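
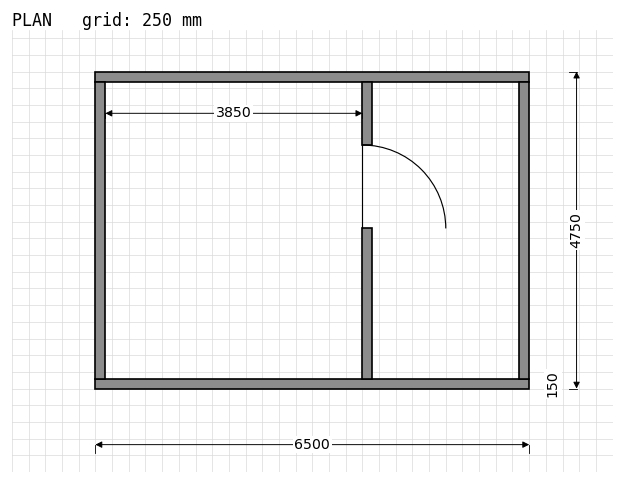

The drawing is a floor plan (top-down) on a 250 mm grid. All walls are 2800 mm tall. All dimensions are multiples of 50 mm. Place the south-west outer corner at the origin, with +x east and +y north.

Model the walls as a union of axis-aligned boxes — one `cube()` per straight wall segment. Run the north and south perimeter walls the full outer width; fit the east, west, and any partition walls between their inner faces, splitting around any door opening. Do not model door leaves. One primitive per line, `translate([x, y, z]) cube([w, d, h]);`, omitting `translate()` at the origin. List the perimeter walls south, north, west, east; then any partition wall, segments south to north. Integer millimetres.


cube([6500, 150, 2800]);
translate([0, 4600, 0]) cube([6500, 150, 2800]);
translate([0, 150, 0]) cube([150, 4450, 2800]);
translate([6350, 150, 0]) cube([150, 4450, 2800]);
translate([4000, 150, 0]) cube([150, 2250, 2800]);
translate([4000, 3650, 0]) cube([150, 950, 2800]);


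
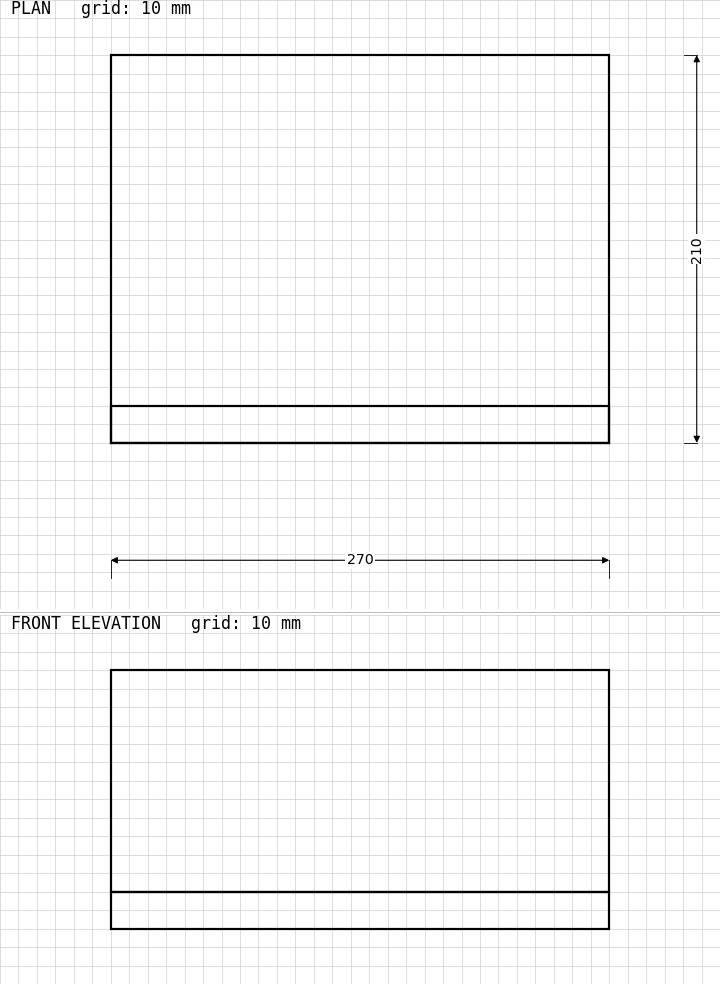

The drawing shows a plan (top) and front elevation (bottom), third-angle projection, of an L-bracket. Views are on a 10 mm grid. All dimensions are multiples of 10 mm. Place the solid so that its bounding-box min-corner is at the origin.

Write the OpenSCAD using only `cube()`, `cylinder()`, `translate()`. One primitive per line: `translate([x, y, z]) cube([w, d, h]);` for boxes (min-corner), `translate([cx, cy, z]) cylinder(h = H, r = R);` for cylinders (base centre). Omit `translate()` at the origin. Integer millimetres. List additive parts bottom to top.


cube([270, 210, 20]);
translate([0, 0, 20]) cube([270, 20, 120]);


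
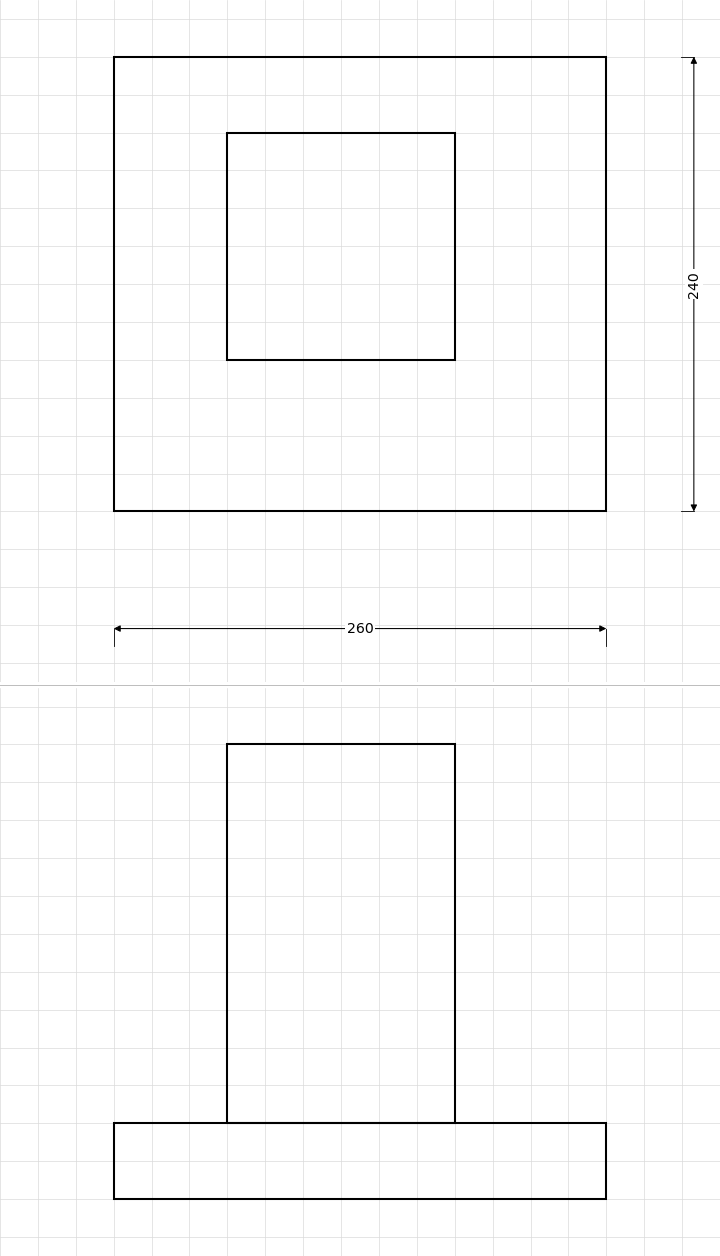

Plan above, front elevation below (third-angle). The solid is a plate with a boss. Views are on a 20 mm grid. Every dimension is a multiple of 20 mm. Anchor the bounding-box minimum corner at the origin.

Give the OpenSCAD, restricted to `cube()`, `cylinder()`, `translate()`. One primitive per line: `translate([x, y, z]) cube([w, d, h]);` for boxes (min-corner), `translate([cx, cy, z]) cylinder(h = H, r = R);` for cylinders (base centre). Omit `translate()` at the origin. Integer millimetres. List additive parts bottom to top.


cube([260, 240, 40]);
translate([60, 80, 40]) cube([120, 120, 200]);


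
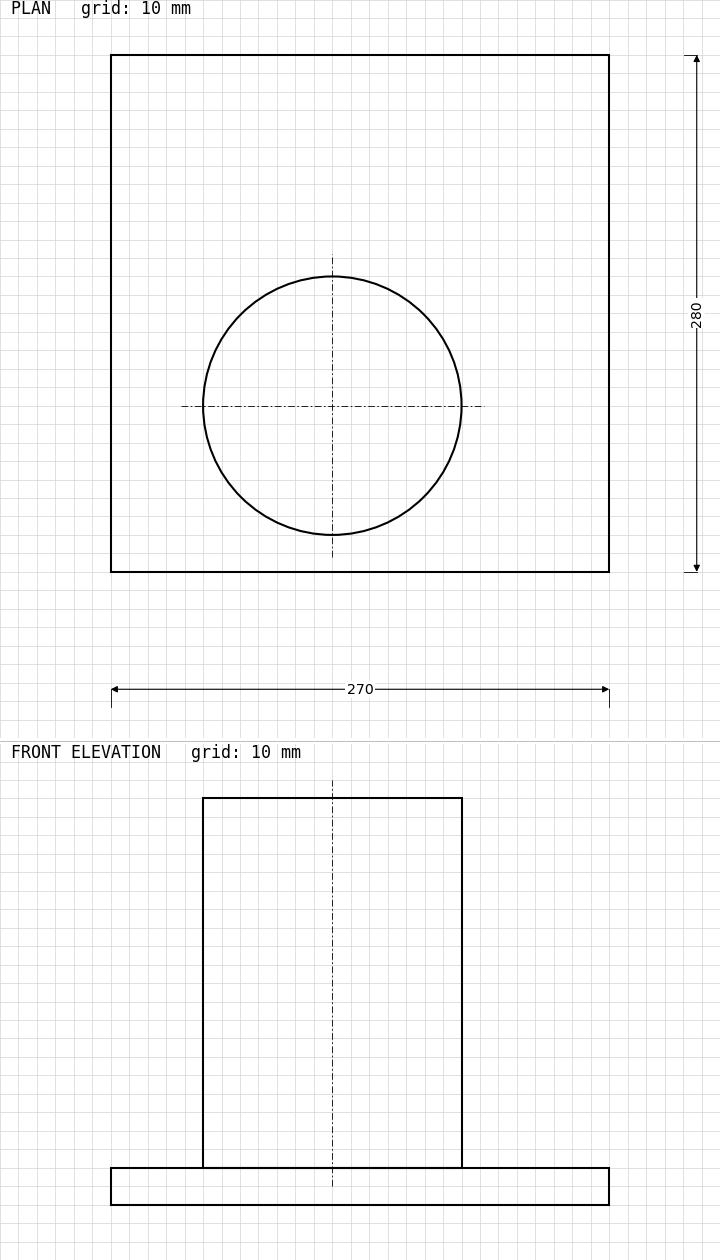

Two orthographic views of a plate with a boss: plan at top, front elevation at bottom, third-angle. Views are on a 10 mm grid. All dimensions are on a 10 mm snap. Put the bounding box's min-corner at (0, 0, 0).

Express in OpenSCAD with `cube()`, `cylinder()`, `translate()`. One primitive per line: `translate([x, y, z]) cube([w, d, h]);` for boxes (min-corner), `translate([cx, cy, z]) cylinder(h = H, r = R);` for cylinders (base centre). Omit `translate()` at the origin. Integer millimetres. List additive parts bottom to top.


cube([270, 280, 20]);
translate([120, 90, 20]) cylinder(h = 200, r = 70);


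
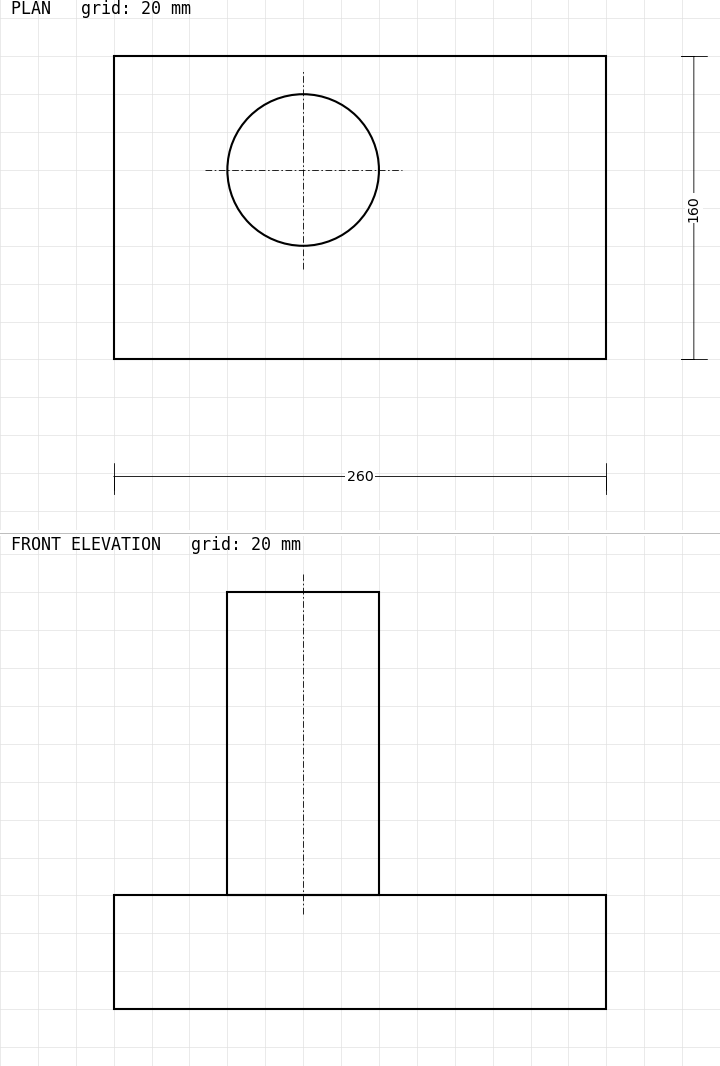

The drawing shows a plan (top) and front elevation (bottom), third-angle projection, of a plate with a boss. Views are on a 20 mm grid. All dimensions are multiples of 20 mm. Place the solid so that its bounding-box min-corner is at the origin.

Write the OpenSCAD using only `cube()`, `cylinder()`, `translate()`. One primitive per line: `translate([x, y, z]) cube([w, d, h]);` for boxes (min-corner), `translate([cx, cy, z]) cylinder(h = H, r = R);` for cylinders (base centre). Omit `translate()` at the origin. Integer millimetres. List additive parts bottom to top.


cube([260, 160, 60]);
translate([100, 100, 60]) cylinder(h = 160, r = 40);


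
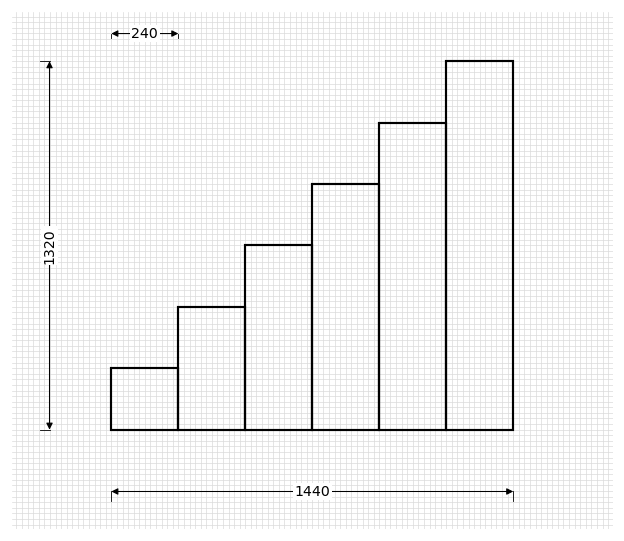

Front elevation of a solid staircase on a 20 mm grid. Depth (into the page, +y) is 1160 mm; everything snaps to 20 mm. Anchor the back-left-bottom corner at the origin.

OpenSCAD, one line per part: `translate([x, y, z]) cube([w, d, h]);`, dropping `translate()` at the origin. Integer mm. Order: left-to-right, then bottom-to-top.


cube([240, 1160, 220]);
translate([240, 0, 0]) cube([240, 1160, 440]);
translate([480, 0, 0]) cube([240, 1160, 660]);
translate([720, 0, 0]) cube([240, 1160, 880]);
translate([960, 0, 0]) cube([240, 1160, 1100]);
translate([1200, 0, 0]) cube([240, 1160, 1320]);


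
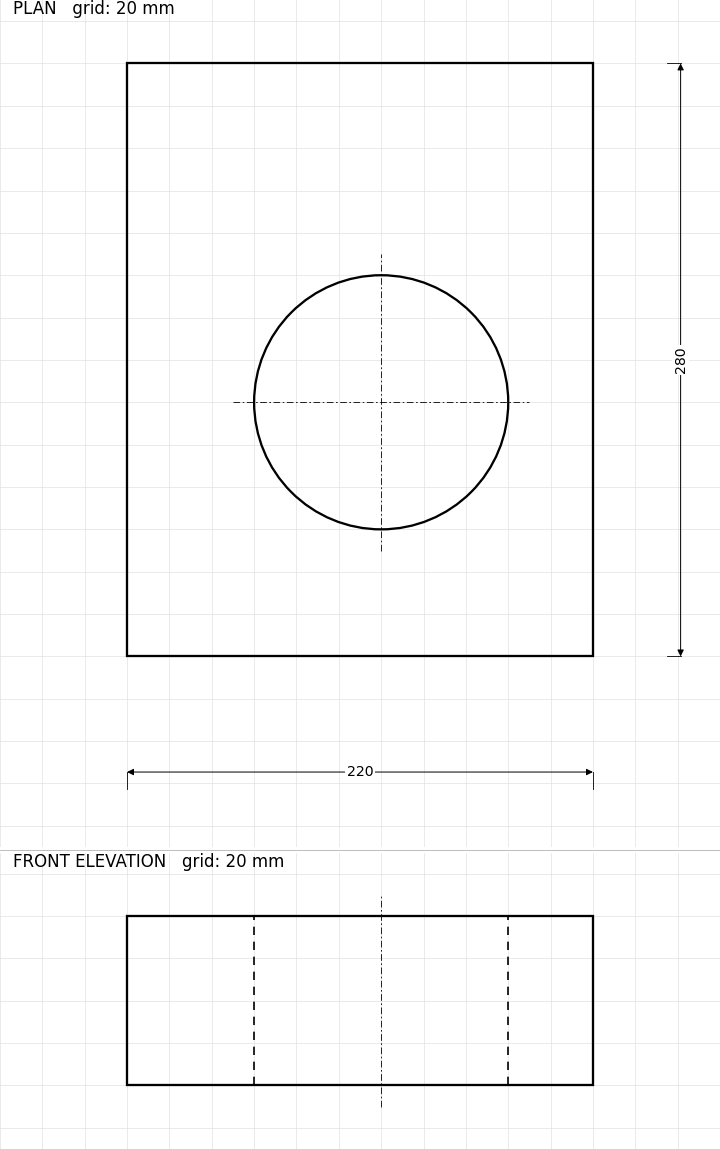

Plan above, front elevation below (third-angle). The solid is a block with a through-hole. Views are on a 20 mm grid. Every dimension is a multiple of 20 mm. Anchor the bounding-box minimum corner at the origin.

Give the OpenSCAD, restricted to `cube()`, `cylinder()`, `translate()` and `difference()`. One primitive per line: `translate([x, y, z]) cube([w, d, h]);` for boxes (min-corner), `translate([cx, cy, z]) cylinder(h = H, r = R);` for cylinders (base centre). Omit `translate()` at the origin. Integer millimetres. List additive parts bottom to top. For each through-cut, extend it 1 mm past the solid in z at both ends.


difference() {
  cube([220, 280, 80]);
  translate([120, 120, -1]) cylinder(h = 82, r = 60);
}


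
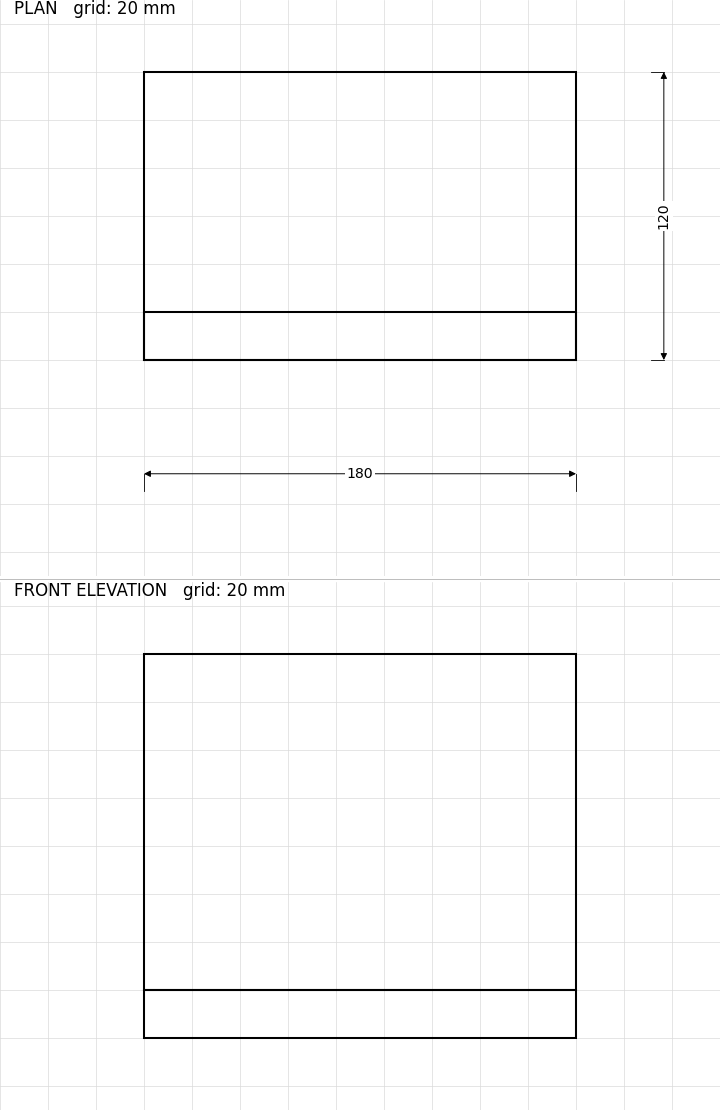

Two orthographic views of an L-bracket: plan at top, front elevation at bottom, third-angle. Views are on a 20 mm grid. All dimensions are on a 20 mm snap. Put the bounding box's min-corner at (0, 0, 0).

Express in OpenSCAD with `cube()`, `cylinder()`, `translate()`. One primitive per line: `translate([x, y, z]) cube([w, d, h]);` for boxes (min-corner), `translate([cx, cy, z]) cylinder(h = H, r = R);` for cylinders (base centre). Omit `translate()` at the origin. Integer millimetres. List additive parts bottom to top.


cube([180, 120, 20]);
translate([0, 0, 20]) cube([180, 20, 140]);


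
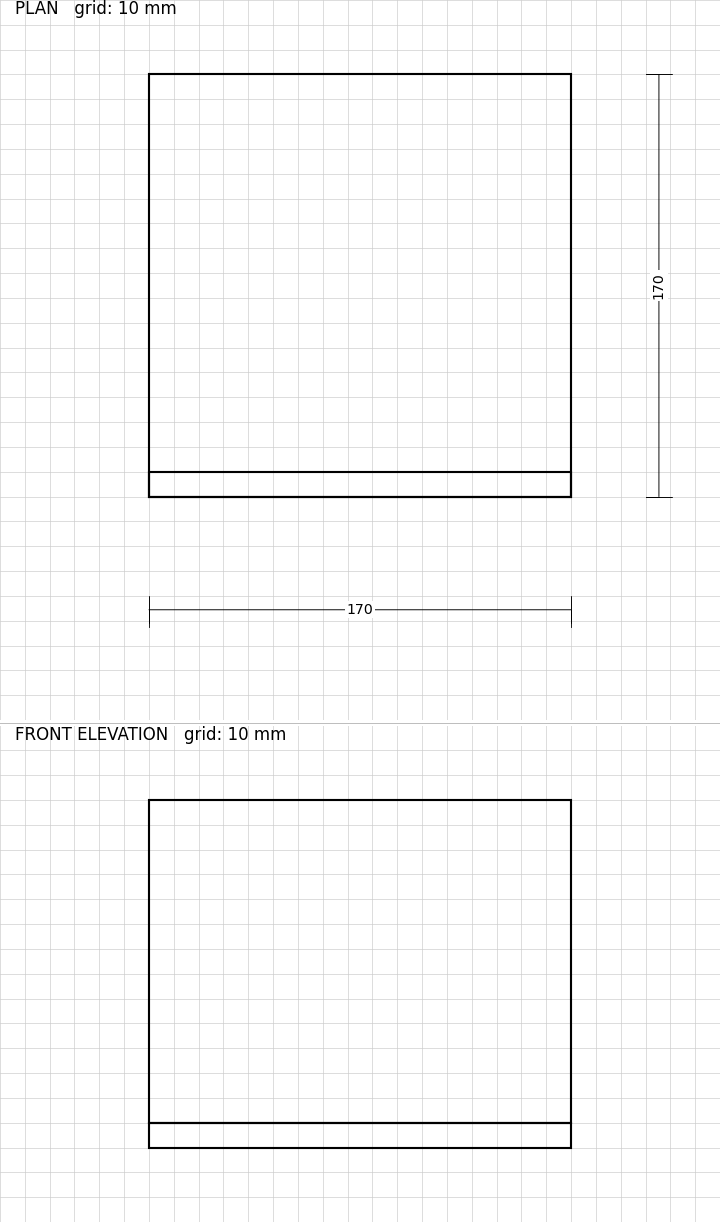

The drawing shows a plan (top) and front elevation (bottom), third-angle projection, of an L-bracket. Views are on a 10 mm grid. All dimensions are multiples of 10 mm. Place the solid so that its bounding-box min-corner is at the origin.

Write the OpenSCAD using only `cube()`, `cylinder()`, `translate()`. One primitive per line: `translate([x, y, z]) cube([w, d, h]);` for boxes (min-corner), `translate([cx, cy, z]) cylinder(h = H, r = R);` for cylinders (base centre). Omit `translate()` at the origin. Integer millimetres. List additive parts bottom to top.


cube([170, 170, 10]);
translate([0, 0, 10]) cube([170, 10, 130]);


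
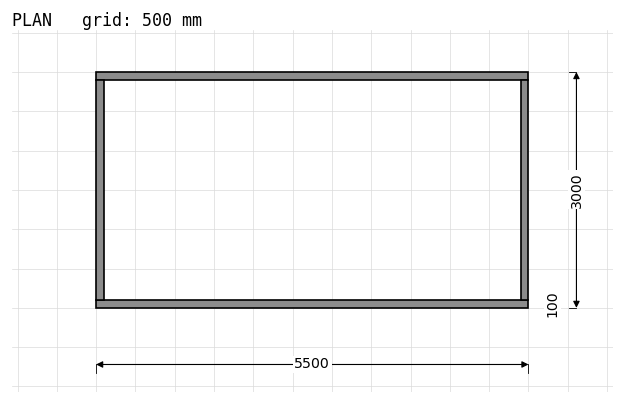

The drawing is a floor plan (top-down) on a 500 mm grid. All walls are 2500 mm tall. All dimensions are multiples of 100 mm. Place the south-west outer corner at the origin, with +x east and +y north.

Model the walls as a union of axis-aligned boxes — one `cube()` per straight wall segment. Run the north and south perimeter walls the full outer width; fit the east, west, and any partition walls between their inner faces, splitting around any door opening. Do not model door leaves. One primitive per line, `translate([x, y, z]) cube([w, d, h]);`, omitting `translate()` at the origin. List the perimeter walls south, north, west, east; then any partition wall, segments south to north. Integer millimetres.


cube([5500, 100, 2500]);
translate([0, 2900, 0]) cube([5500, 100, 2500]);
translate([0, 100, 0]) cube([100, 2800, 2500]);
translate([5400, 100, 0]) cube([100, 2800, 2500]);


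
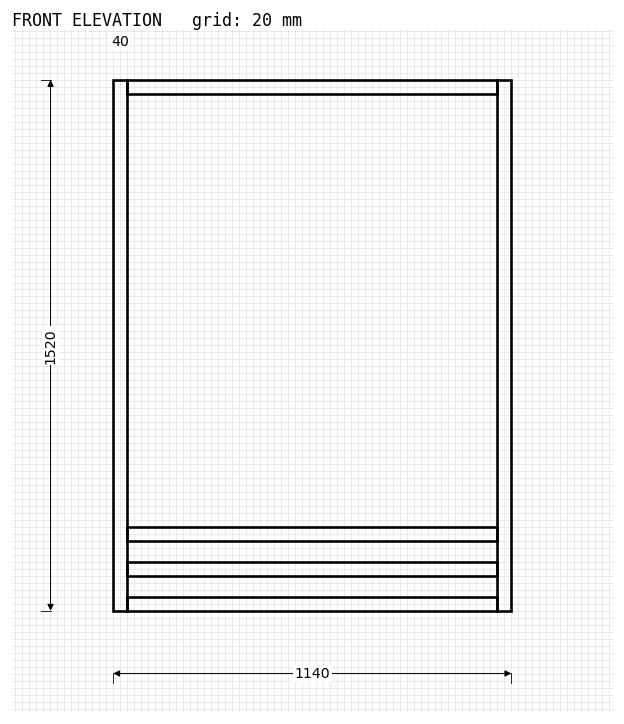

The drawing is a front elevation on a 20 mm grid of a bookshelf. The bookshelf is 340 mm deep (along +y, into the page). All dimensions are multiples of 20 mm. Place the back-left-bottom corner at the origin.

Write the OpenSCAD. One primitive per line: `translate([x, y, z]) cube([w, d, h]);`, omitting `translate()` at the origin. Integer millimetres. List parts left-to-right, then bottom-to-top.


cube([40, 340, 1520]);
translate([40, 0, 0]) cube([1060, 340, 40]);
translate([40, 0, 100]) cube([1060, 340, 40]);
translate([40, 0, 200]) cube([1060, 340, 40]);
translate([40, 0, 1480]) cube([1060, 340, 40]);
translate([1100, 0, 0]) cube([40, 340, 1520]);


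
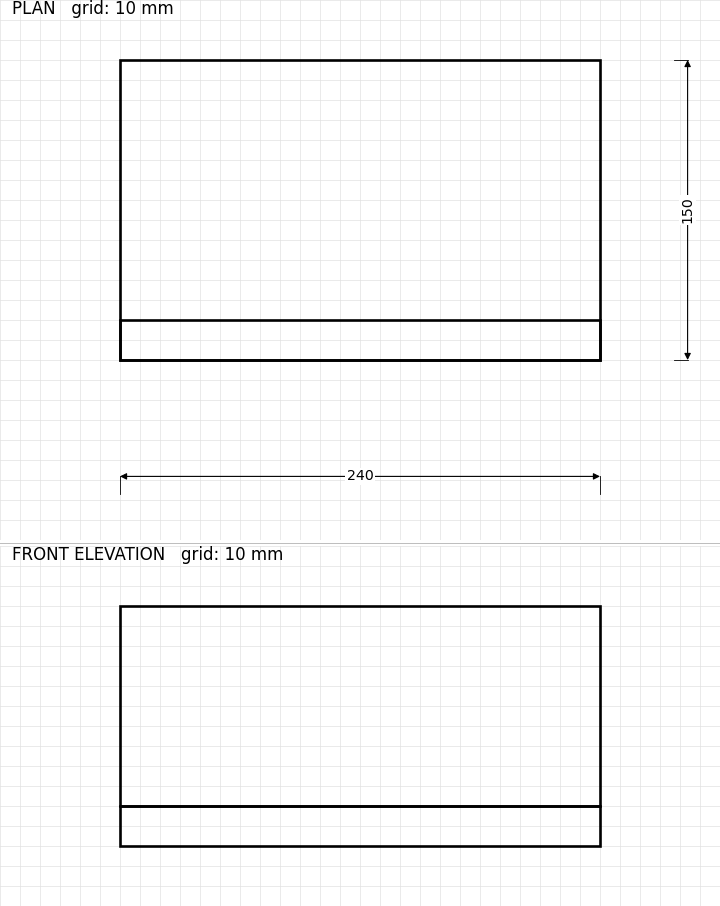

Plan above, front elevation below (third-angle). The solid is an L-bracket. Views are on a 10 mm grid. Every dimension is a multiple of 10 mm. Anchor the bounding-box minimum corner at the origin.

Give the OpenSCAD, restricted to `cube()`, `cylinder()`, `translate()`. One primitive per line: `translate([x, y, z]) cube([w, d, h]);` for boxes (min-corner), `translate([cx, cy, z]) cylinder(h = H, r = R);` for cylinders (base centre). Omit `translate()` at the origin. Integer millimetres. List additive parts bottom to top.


cube([240, 150, 20]);
translate([0, 0, 20]) cube([240, 20, 100]);


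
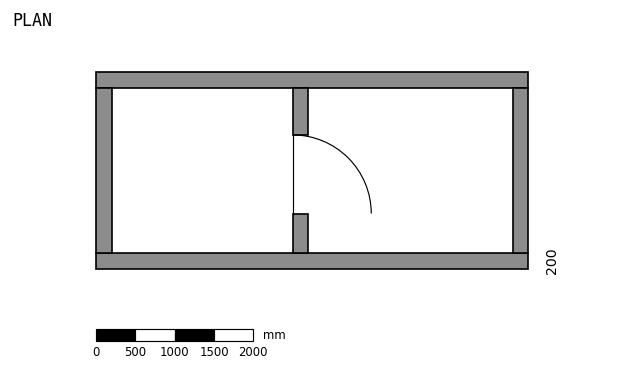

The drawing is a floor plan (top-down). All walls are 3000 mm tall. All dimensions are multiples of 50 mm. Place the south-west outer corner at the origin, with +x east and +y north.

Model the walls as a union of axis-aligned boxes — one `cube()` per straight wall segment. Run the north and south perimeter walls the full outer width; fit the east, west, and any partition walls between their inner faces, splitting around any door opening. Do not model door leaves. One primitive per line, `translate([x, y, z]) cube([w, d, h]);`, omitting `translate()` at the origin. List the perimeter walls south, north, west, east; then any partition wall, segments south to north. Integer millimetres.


cube([5500, 200, 3000]);
translate([0, 2300, 0]) cube([5500, 200, 3000]);
translate([0, 200, 0]) cube([200, 2100, 3000]);
translate([5300, 200, 0]) cube([200, 2100, 3000]);
translate([2500, 200, 0]) cube([200, 500, 3000]);
translate([2500, 1700, 0]) cube([200, 600, 3000]);


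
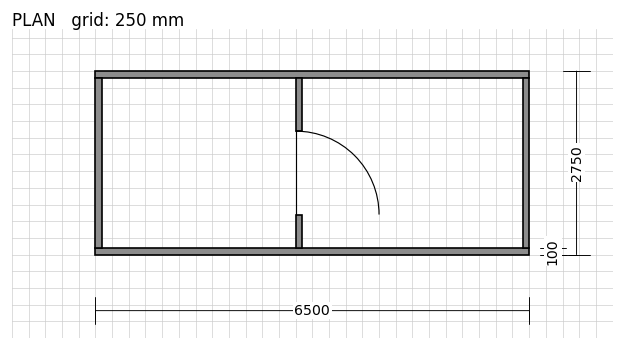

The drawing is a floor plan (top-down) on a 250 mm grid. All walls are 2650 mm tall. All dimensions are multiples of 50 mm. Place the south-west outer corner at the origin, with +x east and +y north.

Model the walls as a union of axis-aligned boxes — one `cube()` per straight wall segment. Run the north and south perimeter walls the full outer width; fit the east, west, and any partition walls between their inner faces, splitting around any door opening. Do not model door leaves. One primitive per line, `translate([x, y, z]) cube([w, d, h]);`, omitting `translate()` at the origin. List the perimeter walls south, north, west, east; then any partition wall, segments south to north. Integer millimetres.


cube([6500, 100, 2650]);
translate([0, 2650, 0]) cube([6500, 100, 2650]);
translate([0, 100, 0]) cube([100, 2550, 2650]);
translate([6400, 100, 0]) cube([100, 2550, 2650]);
translate([3000, 100, 0]) cube([100, 500, 2650]);
translate([3000, 1850, 0]) cube([100, 800, 2650]);


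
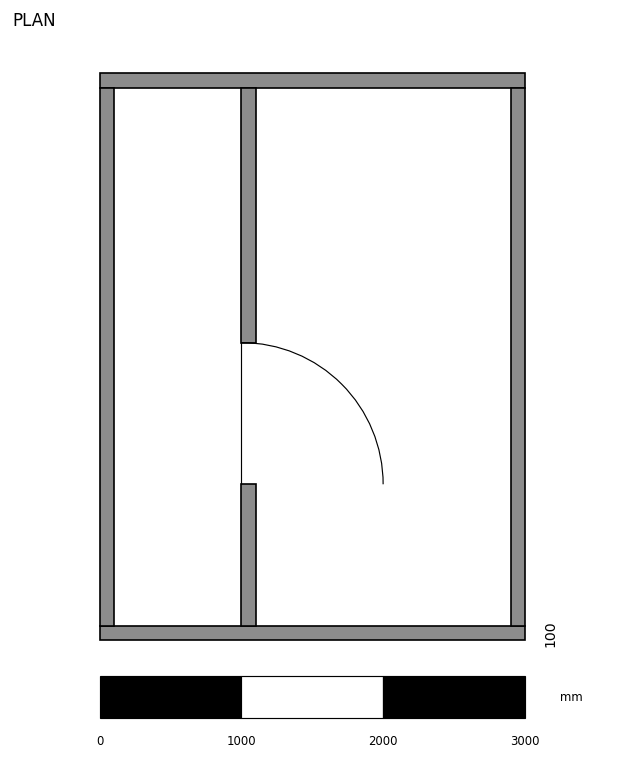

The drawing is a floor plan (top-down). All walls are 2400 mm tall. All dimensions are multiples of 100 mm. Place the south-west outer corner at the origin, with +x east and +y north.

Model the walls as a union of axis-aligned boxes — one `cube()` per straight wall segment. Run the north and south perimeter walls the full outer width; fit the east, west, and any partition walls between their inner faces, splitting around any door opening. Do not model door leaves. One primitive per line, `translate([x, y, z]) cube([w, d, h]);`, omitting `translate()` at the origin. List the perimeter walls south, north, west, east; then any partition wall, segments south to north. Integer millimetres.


cube([3000, 100, 2400]);
translate([0, 3900, 0]) cube([3000, 100, 2400]);
translate([0, 100, 0]) cube([100, 3800, 2400]);
translate([2900, 100, 0]) cube([100, 3800, 2400]);
translate([1000, 100, 0]) cube([100, 1000, 2400]);
translate([1000, 2100, 0]) cube([100, 1800, 2400]);


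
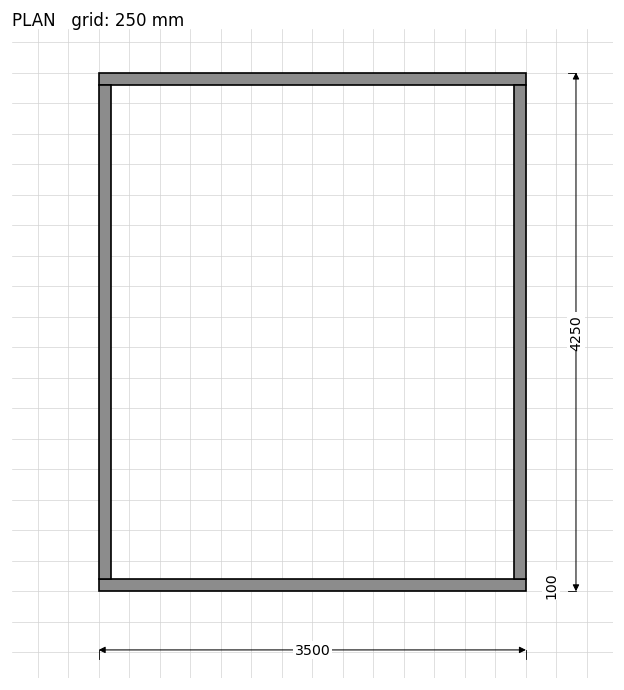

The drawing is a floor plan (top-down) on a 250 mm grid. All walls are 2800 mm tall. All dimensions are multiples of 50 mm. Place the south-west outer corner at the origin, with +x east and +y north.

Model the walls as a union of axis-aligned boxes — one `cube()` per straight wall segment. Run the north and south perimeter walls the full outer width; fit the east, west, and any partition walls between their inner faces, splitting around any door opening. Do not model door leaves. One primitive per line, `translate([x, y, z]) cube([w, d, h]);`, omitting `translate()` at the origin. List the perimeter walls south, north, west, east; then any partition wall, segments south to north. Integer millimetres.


cube([3500, 100, 2800]);
translate([0, 4150, 0]) cube([3500, 100, 2800]);
translate([0, 100, 0]) cube([100, 4050, 2800]);
translate([3400, 100, 0]) cube([100, 4050, 2800]);


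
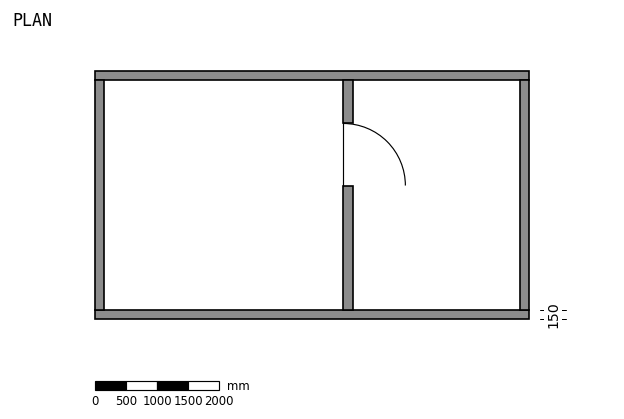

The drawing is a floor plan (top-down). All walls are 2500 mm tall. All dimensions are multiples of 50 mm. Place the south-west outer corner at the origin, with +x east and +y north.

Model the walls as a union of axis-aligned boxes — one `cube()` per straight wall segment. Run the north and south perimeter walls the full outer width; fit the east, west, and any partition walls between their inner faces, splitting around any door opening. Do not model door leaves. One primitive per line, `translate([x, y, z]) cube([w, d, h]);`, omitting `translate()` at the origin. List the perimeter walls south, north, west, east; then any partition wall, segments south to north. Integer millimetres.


cube([7000, 150, 2500]);
translate([0, 3850, 0]) cube([7000, 150, 2500]);
translate([0, 150, 0]) cube([150, 3700, 2500]);
translate([6850, 150, 0]) cube([150, 3700, 2500]);
translate([4000, 150, 0]) cube([150, 2000, 2500]);
translate([4000, 3150, 0]) cube([150, 700, 2500]);


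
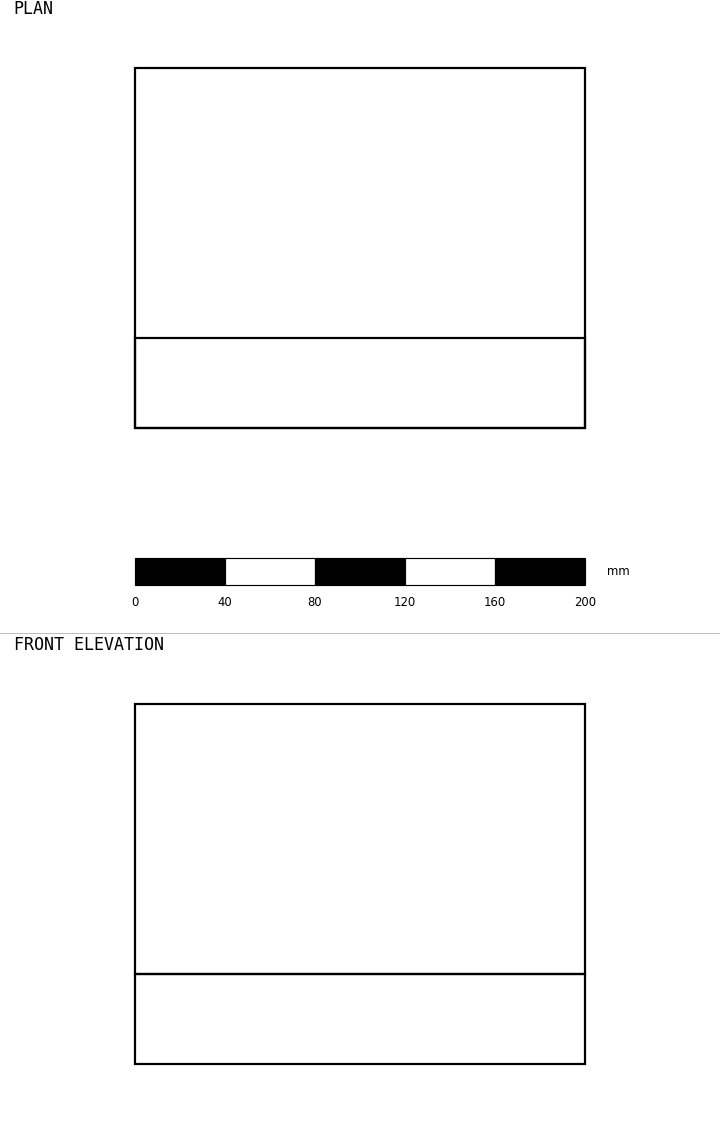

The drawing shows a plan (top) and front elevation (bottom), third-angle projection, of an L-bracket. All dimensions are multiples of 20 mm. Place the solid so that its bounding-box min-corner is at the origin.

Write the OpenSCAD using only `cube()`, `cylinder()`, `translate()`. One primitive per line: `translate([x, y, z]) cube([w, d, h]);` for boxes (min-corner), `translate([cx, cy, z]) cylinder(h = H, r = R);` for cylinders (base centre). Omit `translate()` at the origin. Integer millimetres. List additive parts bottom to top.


cube([200, 160, 40]);
translate([0, 0, 40]) cube([200, 40, 120]);


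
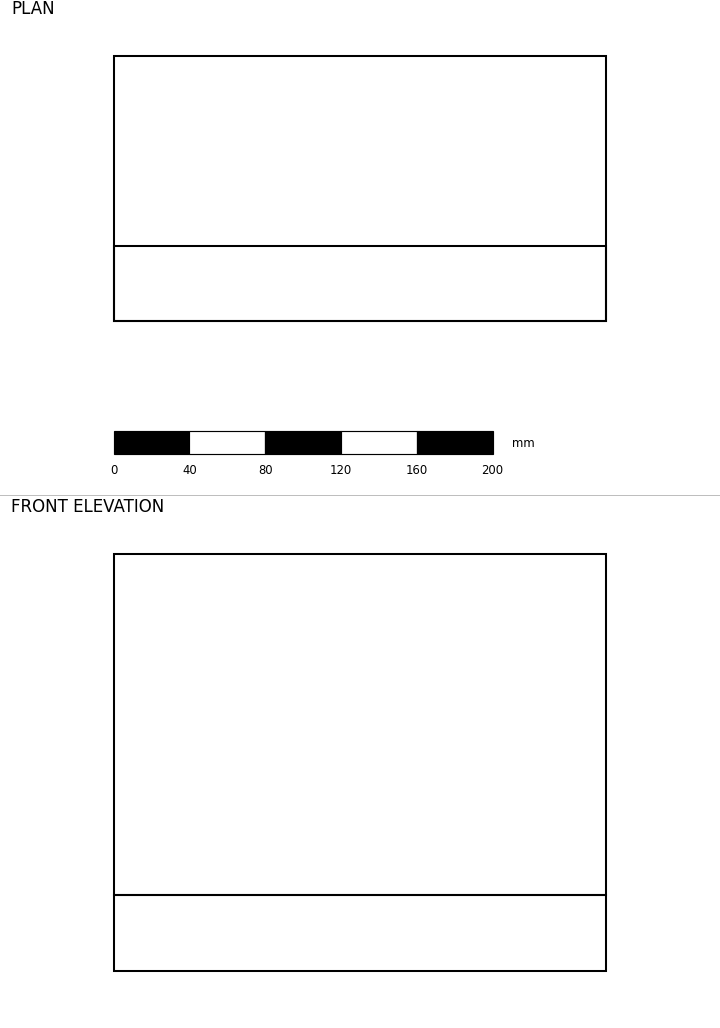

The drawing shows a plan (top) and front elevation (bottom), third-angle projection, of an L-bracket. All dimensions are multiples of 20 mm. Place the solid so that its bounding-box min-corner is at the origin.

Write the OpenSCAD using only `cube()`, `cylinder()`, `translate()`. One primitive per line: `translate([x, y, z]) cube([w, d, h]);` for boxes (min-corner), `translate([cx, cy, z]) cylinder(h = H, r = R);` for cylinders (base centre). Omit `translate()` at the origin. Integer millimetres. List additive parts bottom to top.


cube([260, 140, 40]);
translate([0, 0, 40]) cube([260, 40, 180]);


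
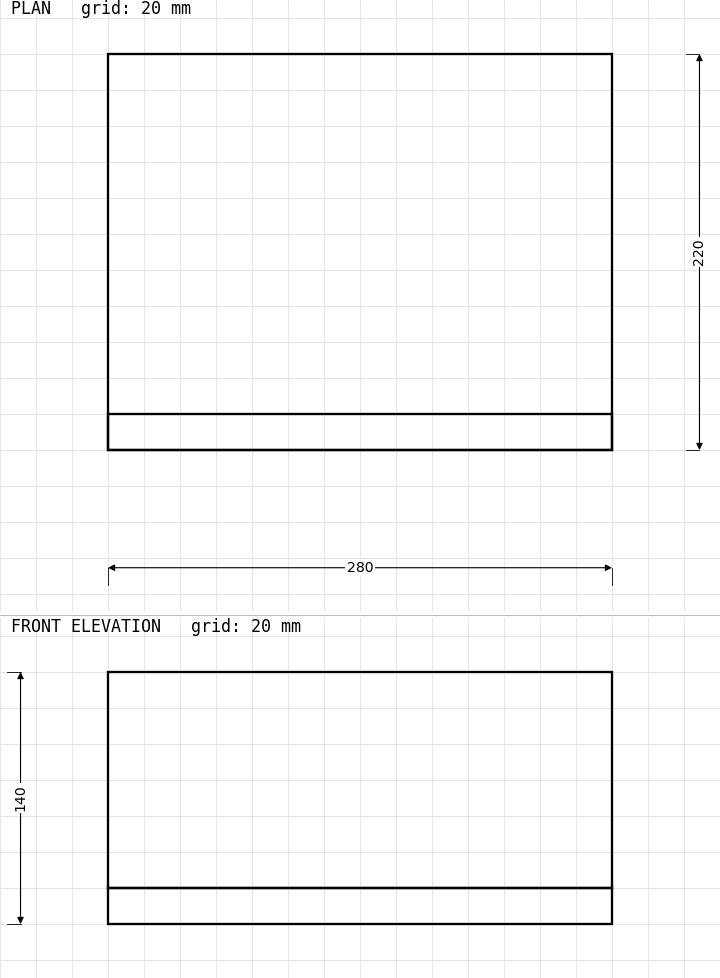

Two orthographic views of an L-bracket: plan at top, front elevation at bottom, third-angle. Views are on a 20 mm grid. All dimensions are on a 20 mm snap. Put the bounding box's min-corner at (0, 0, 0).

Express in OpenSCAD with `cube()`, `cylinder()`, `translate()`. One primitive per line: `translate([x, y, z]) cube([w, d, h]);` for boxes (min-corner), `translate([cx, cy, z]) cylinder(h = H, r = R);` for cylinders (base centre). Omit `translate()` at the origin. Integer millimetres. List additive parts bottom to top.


cube([280, 220, 20]);
translate([0, 0, 20]) cube([280, 20, 120]);


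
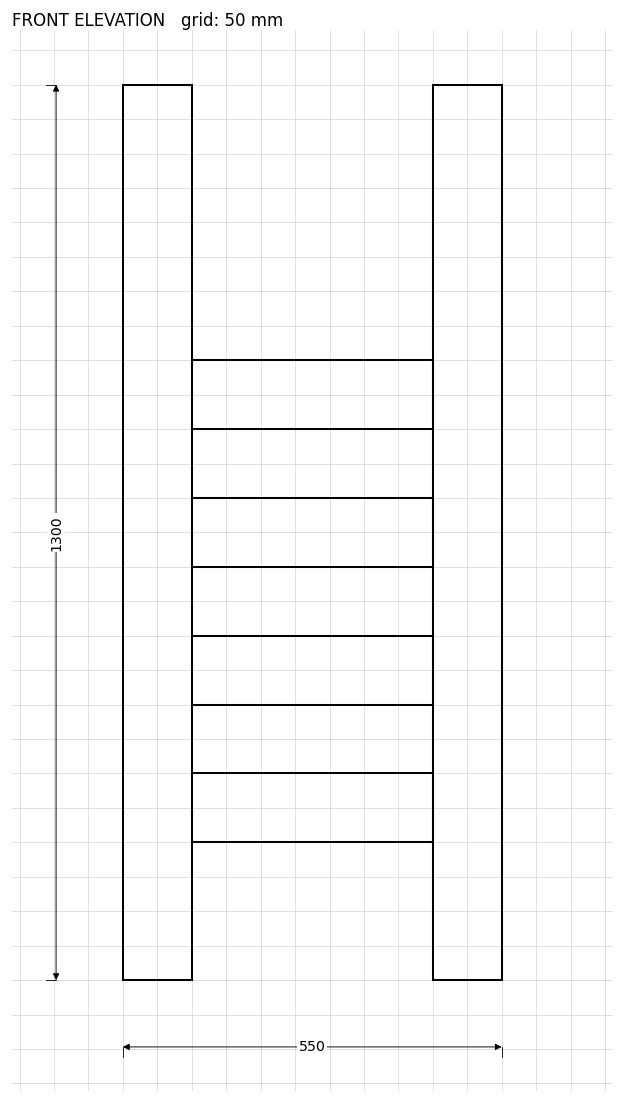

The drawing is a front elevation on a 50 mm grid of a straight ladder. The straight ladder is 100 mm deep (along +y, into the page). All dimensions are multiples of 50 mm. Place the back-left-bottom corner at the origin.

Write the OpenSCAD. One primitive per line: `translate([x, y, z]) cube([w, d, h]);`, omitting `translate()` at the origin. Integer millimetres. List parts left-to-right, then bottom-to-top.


cube([100, 100, 1300]);
translate([100, 0, 200]) cube([350, 100, 100]);
translate([100, 0, 400]) cube([350, 100, 100]);
translate([100, 0, 600]) cube([350, 100, 100]);
translate([100, 0, 800]) cube([350, 100, 100]);
translate([450, 0, 0]) cube([100, 100, 1300]);


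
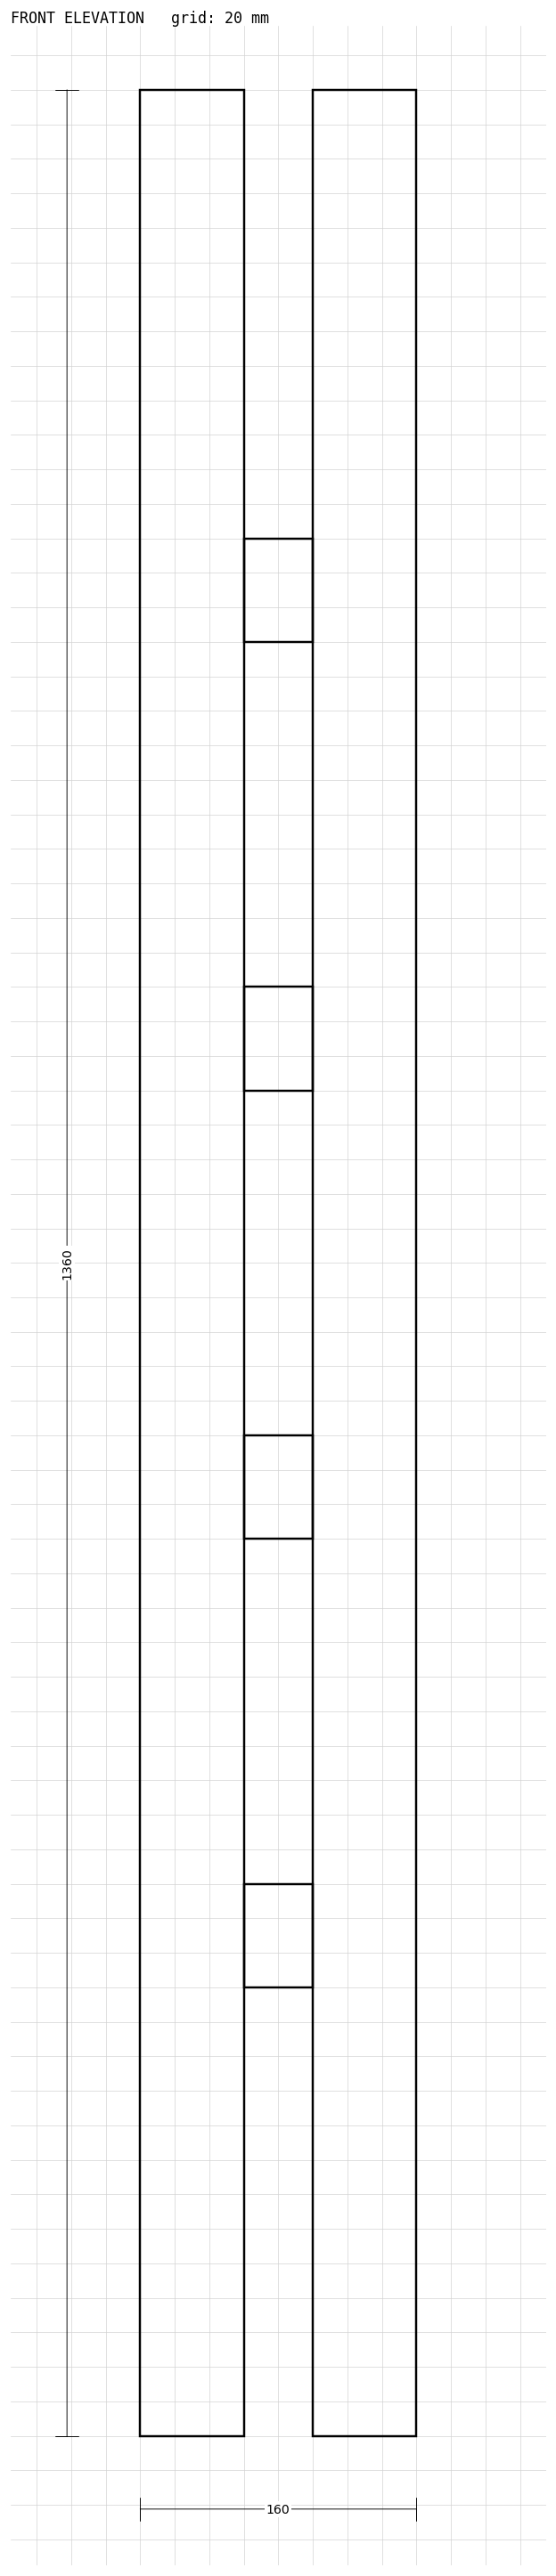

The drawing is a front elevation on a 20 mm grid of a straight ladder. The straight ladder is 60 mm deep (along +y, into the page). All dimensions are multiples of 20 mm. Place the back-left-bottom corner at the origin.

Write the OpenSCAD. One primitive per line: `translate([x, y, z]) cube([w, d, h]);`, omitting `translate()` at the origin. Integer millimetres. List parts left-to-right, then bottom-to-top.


cube([60, 60, 1360]);
translate([60, 0, 260]) cube([40, 60, 60]);
translate([60, 0, 520]) cube([40, 60, 60]);
translate([60, 0, 780]) cube([40, 60, 60]);
translate([60, 0, 1040]) cube([40, 60, 60]);
translate([100, 0, 0]) cube([60, 60, 1360]);


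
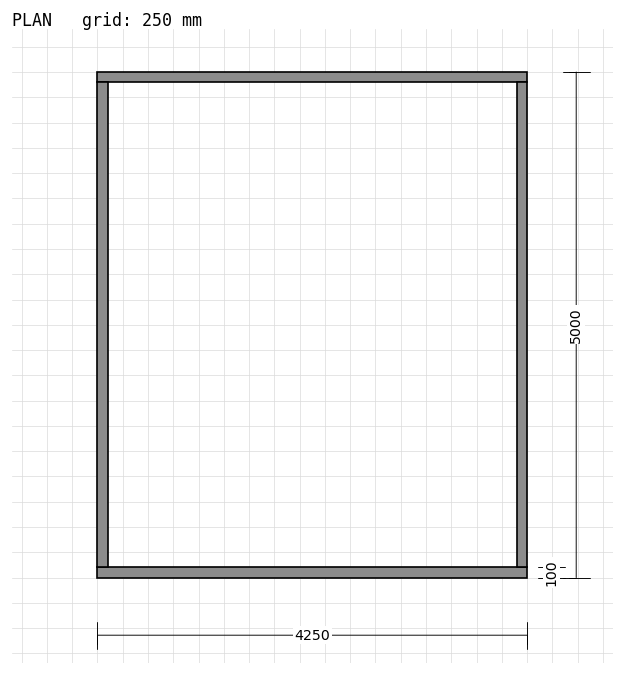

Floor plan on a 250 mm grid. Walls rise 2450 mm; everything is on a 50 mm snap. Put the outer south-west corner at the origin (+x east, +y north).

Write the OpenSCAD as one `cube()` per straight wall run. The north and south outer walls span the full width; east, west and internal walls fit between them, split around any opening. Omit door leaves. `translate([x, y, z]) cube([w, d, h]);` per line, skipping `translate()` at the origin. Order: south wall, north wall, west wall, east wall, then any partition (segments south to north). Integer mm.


cube([4250, 100, 2450]);
translate([0, 4900, 0]) cube([4250, 100, 2450]);
translate([0, 100, 0]) cube([100, 4800, 2450]);
translate([4150, 100, 0]) cube([100, 4800, 2450]);


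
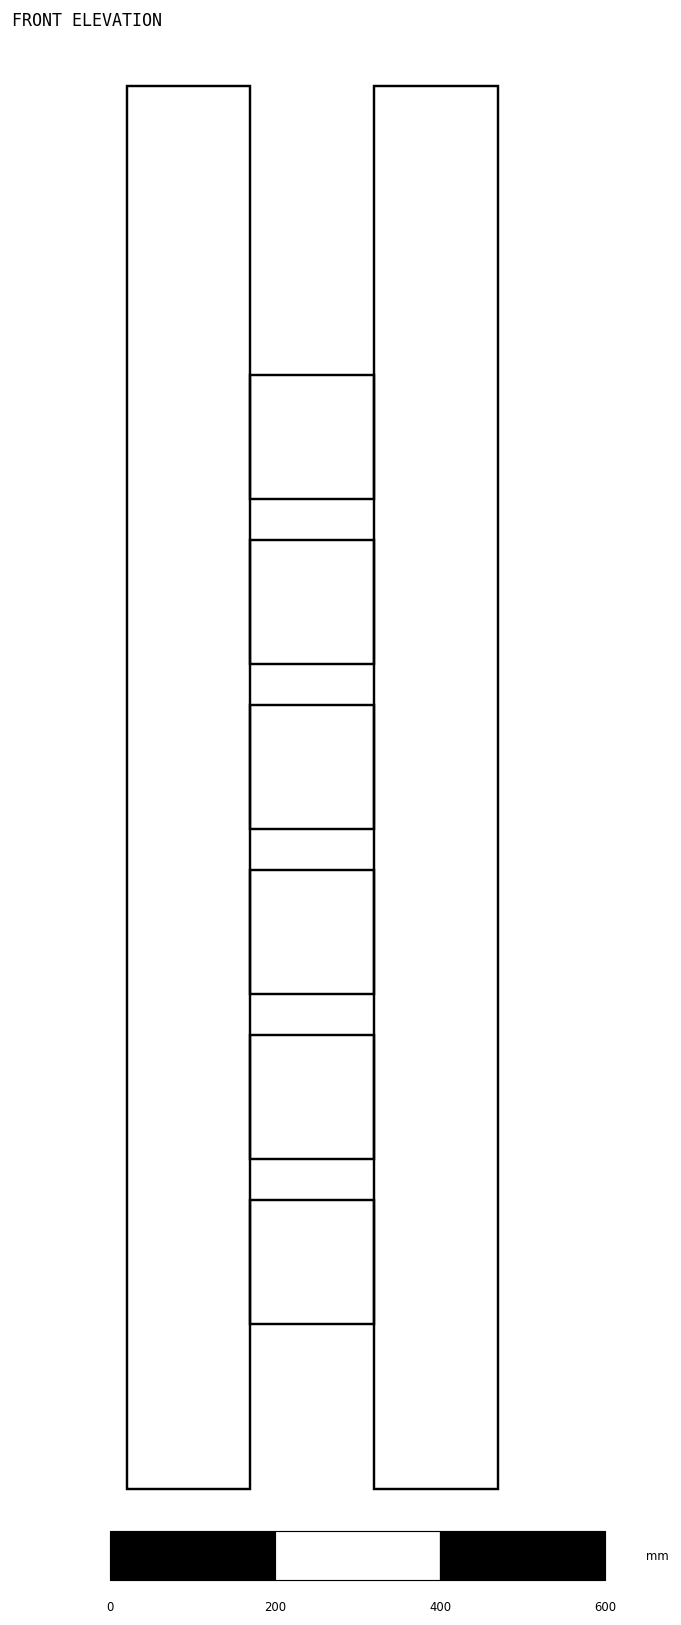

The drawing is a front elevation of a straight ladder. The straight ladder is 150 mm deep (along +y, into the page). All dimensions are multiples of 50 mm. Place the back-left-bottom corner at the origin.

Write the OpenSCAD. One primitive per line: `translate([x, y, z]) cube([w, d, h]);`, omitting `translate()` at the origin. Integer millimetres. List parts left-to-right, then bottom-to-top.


cube([150, 150, 1700]);
translate([150, 0, 200]) cube([150, 150, 150]);
translate([150, 0, 400]) cube([150, 150, 150]);
translate([150, 0, 600]) cube([150, 150, 150]);
translate([150, 0, 800]) cube([150, 150, 150]);
translate([150, 0, 1000]) cube([150, 150, 150]);
translate([150, 0, 1200]) cube([150, 150, 150]);
translate([300, 0, 0]) cube([150, 150, 1700]);


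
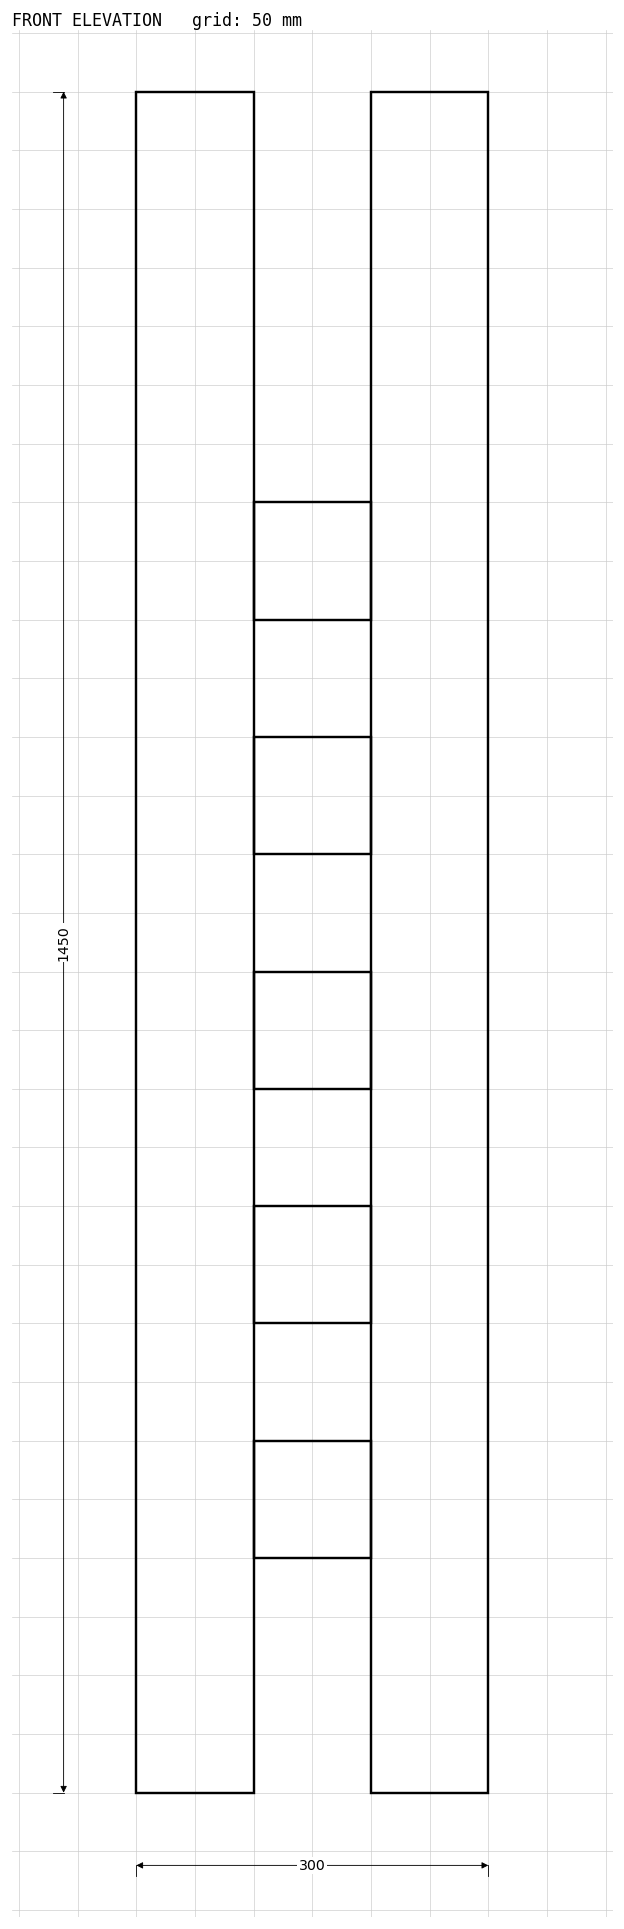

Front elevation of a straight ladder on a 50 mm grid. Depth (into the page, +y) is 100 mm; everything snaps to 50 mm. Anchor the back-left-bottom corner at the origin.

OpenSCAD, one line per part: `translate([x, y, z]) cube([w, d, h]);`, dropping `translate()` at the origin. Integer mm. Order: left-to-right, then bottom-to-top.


cube([100, 100, 1450]);
translate([100, 0, 200]) cube([100, 100, 100]);
translate([100, 0, 400]) cube([100, 100, 100]);
translate([100, 0, 600]) cube([100, 100, 100]);
translate([100, 0, 800]) cube([100, 100, 100]);
translate([100, 0, 1000]) cube([100, 100, 100]);
translate([200, 0, 0]) cube([100, 100, 1450]);


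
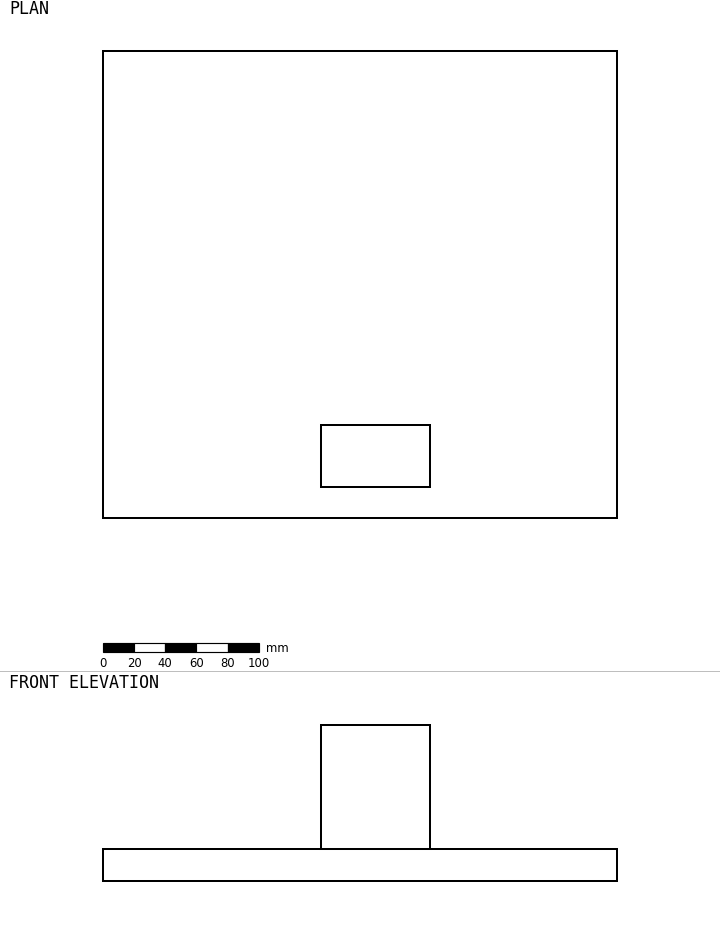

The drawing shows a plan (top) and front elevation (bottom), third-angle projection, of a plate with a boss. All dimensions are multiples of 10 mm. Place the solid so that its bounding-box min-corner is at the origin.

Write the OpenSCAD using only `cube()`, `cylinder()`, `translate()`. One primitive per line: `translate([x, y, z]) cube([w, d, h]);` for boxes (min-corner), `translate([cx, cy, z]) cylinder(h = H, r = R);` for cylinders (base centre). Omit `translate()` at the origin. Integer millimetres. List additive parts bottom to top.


cube([330, 300, 20]);
translate([140, 20, 20]) cube([70, 40, 80]);


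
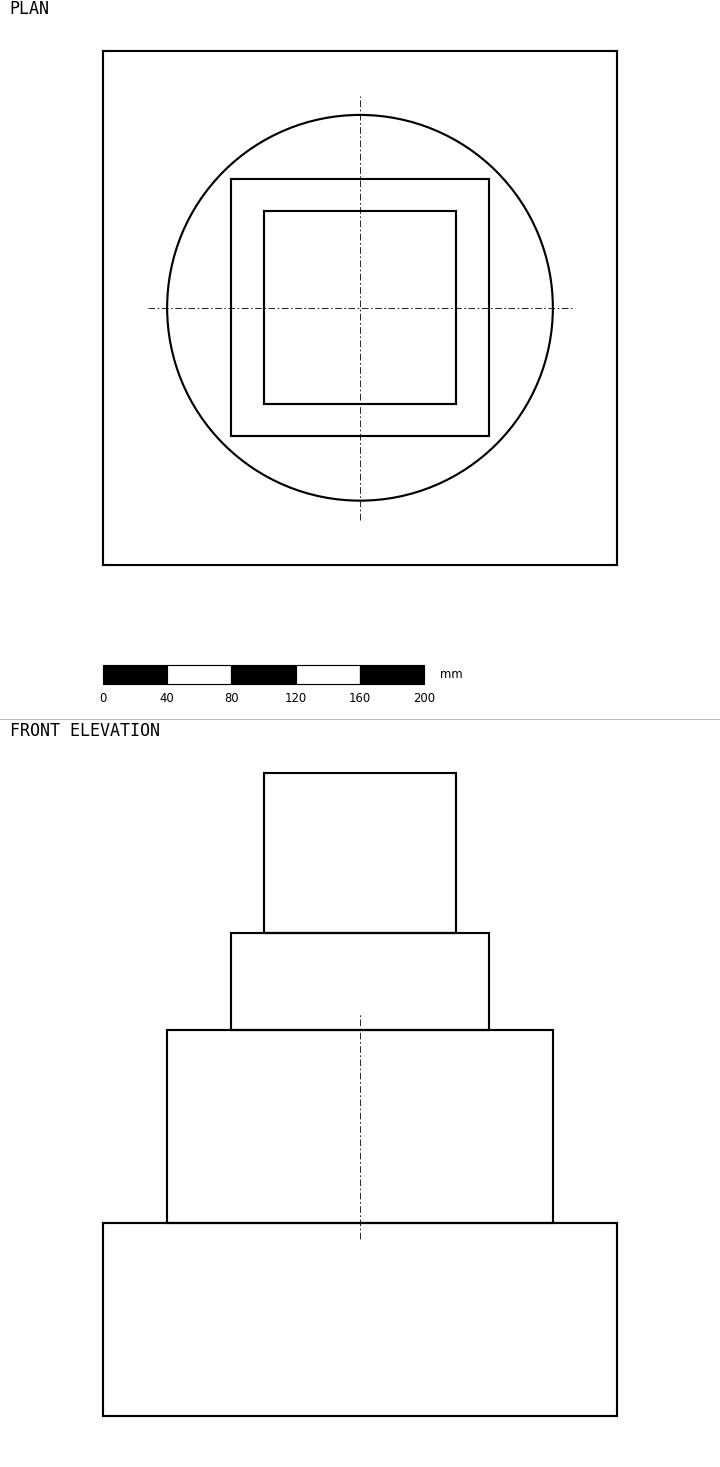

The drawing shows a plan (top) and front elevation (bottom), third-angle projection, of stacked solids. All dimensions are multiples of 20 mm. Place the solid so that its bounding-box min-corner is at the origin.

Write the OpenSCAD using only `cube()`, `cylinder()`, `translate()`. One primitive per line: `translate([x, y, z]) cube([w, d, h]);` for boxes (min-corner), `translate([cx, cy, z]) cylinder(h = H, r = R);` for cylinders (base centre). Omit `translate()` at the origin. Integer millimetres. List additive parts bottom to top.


cube([320, 320, 120]);
translate([160, 160, 120]) cylinder(h = 120, r = 120);
translate([80, 80, 240]) cube([160, 160, 60]);
translate([100, 100, 300]) cube([120, 120, 100]);


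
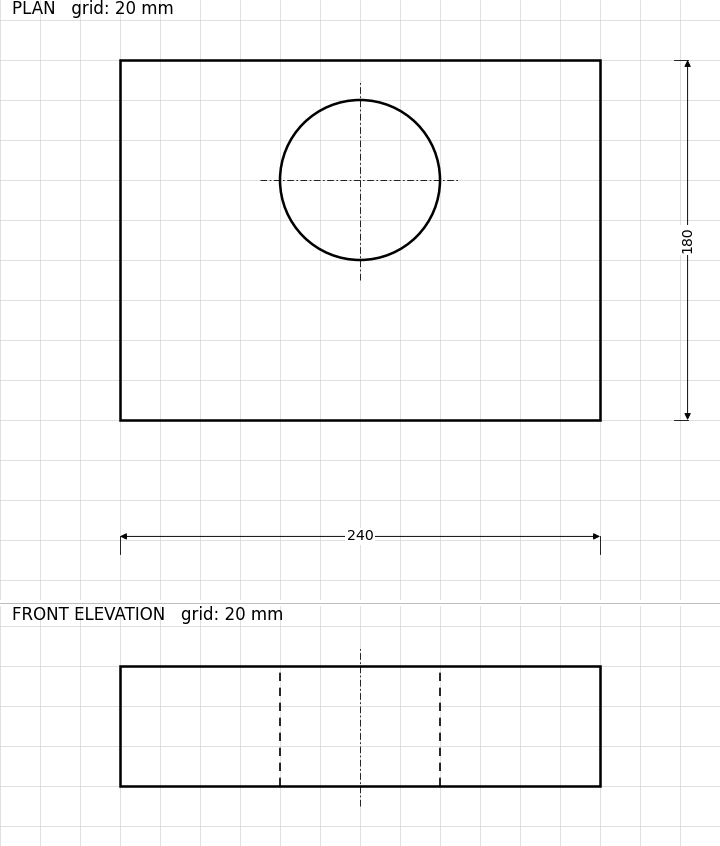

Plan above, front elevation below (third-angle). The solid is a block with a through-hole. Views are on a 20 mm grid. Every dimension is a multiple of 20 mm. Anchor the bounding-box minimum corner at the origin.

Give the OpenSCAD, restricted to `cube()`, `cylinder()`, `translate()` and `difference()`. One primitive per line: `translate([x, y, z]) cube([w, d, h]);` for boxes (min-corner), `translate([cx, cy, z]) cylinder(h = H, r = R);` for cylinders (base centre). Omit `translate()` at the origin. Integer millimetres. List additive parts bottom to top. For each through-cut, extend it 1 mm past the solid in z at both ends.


difference() {
  cube([240, 180, 60]);
  translate([120, 120, -1]) cylinder(h = 62, r = 40);
}


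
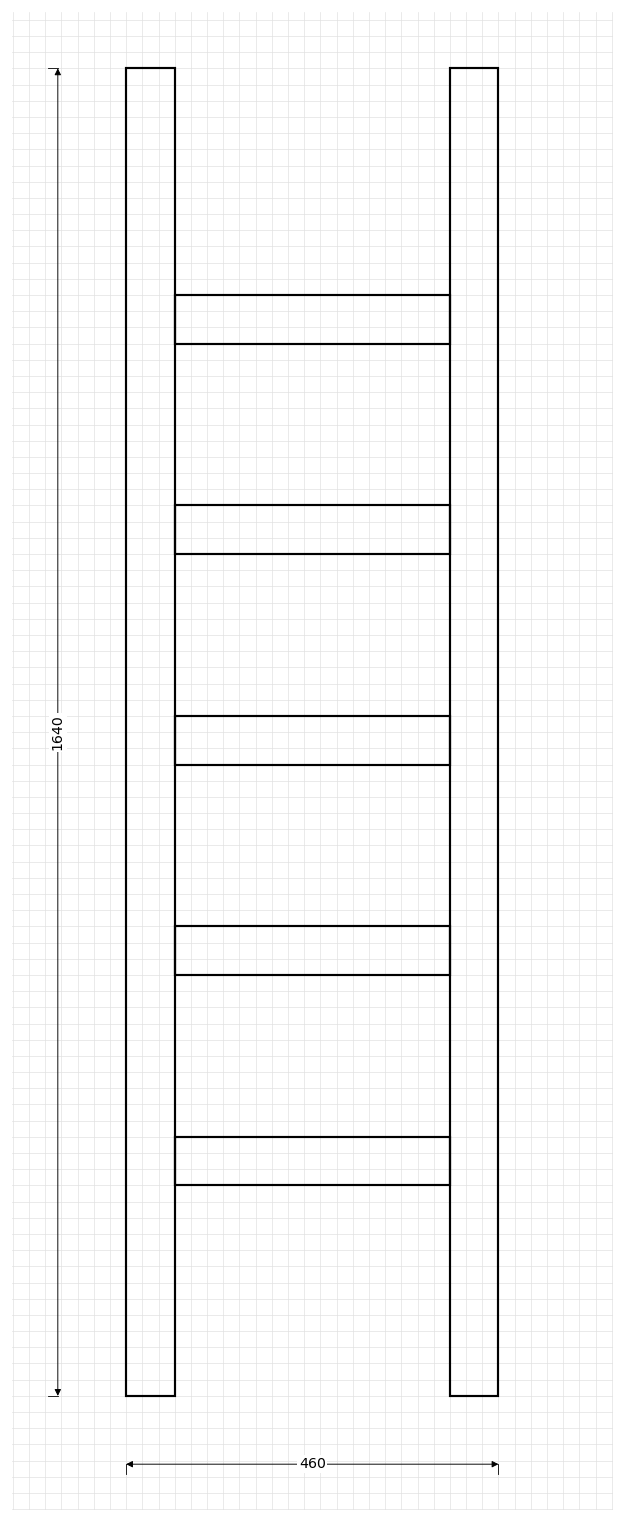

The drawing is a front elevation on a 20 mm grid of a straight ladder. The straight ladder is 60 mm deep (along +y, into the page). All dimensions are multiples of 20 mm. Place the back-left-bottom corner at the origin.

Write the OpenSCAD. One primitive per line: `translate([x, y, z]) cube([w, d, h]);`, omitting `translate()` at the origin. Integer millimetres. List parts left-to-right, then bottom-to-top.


cube([60, 60, 1640]);
translate([60, 0, 260]) cube([340, 60, 60]);
translate([60, 0, 520]) cube([340, 60, 60]);
translate([60, 0, 780]) cube([340, 60, 60]);
translate([60, 0, 1040]) cube([340, 60, 60]);
translate([60, 0, 1300]) cube([340, 60, 60]);
translate([400, 0, 0]) cube([60, 60, 1640]);


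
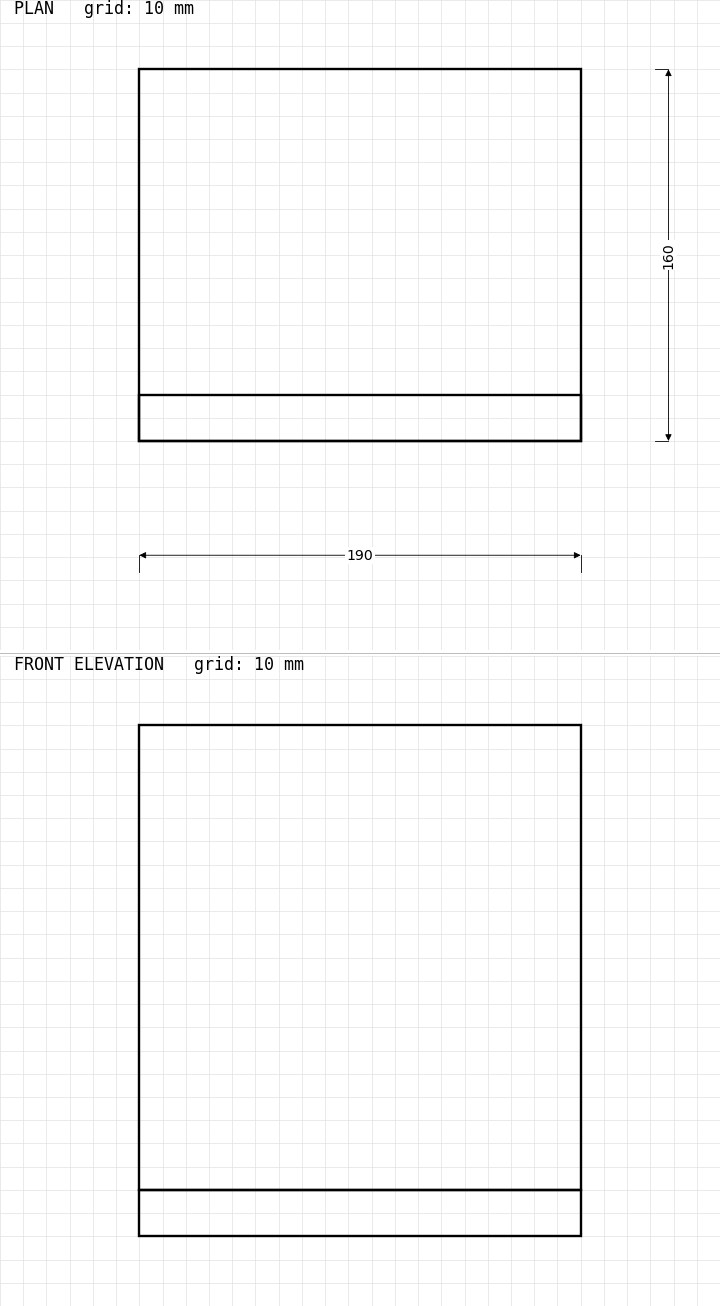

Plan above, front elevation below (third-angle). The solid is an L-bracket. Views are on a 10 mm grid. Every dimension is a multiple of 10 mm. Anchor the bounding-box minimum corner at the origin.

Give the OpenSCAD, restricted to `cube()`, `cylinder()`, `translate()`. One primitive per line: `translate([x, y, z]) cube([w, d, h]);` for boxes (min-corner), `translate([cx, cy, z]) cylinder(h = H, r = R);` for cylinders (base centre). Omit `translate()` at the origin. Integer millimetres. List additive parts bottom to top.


cube([190, 160, 20]);
translate([0, 0, 20]) cube([190, 20, 200]);


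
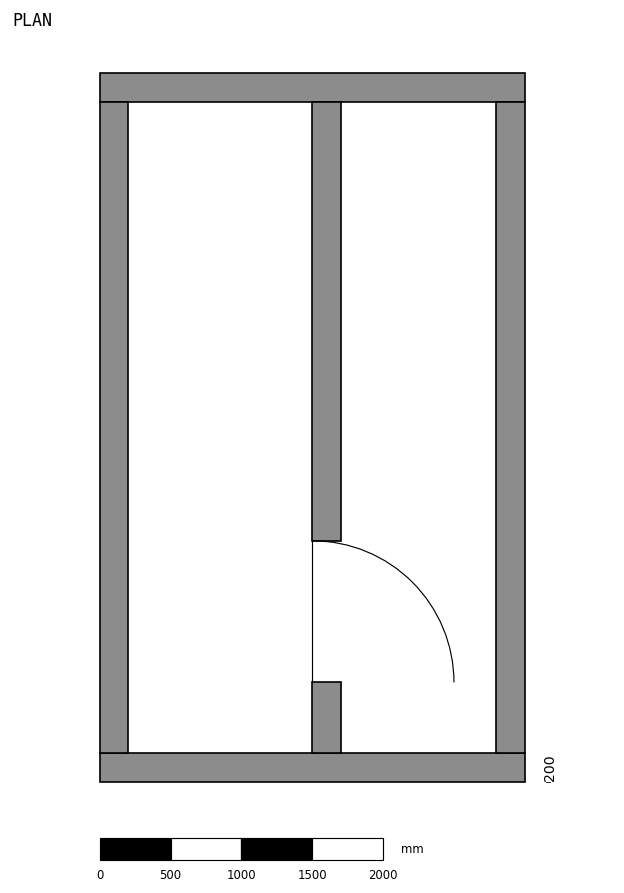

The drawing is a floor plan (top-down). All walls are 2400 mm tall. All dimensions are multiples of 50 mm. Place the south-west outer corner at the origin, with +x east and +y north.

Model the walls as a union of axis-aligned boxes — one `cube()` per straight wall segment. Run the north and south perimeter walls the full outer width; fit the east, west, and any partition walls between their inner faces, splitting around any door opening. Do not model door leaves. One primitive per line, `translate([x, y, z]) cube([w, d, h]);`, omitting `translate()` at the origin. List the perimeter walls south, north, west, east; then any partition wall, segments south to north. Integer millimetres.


cube([3000, 200, 2400]);
translate([0, 4800, 0]) cube([3000, 200, 2400]);
translate([0, 200, 0]) cube([200, 4600, 2400]);
translate([2800, 200, 0]) cube([200, 4600, 2400]);
translate([1500, 200, 0]) cube([200, 500, 2400]);
translate([1500, 1700, 0]) cube([200, 3100, 2400]);


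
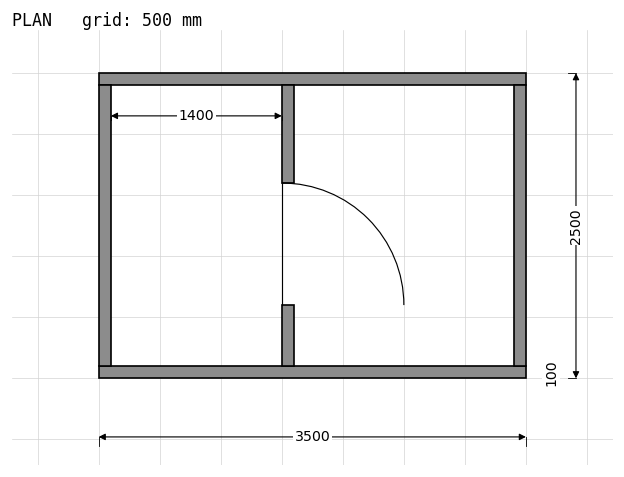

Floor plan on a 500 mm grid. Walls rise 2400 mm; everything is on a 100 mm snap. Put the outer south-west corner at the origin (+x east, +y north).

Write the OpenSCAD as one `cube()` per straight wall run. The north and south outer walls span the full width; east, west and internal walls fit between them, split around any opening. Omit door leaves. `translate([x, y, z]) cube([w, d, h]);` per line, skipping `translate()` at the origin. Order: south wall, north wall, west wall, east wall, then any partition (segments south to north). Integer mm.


cube([3500, 100, 2400]);
translate([0, 2400, 0]) cube([3500, 100, 2400]);
translate([0, 100, 0]) cube([100, 2300, 2400]);
translate([3400, 100, 0]) cube([100, 2300, 2400]);
translate([1500, 100, 0]) cube([100, 500, 2400]);
translate([1500, 1600, 0]) cube([100, 800, 2400]);


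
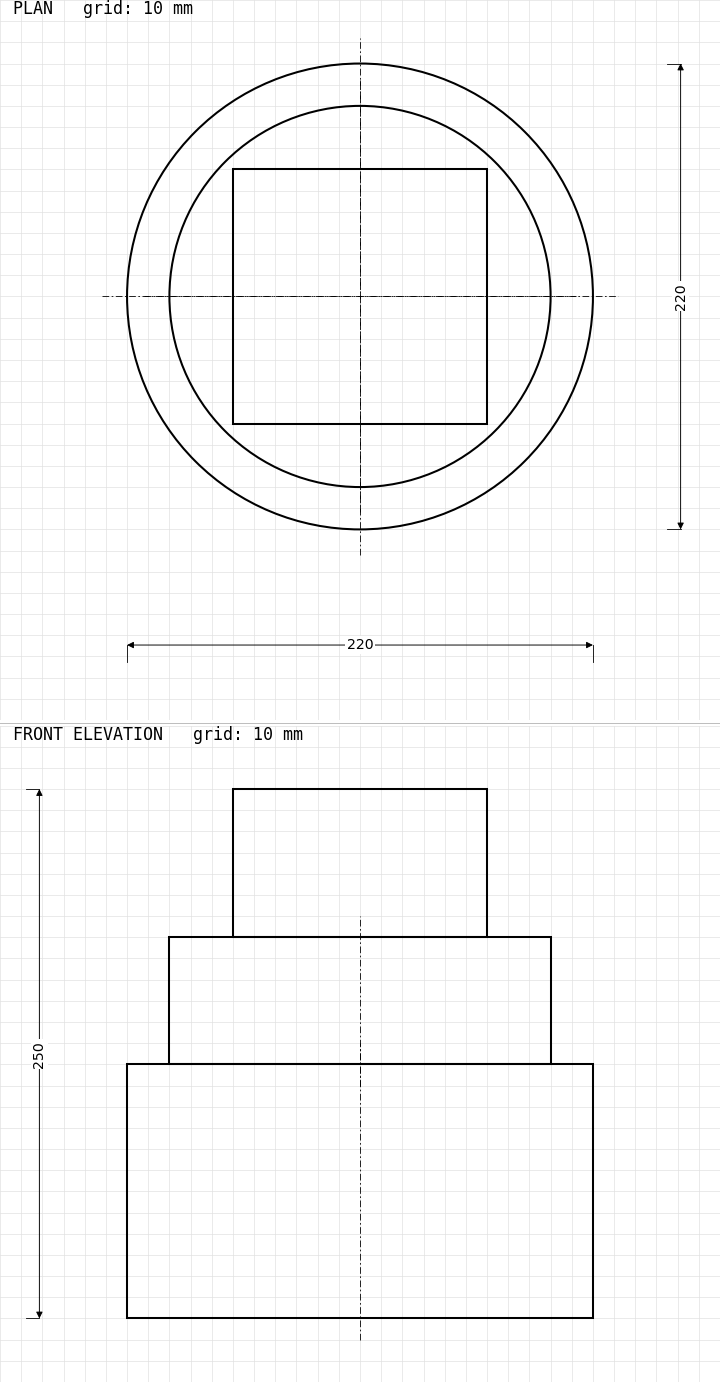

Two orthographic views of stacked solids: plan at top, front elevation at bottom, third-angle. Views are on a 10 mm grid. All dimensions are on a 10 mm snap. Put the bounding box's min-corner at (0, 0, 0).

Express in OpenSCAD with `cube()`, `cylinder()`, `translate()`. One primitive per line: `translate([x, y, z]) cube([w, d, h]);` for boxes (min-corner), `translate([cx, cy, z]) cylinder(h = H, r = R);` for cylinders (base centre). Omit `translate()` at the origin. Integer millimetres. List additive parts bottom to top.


translate([110, 110, 0]) cylinder(h = 120, r = 110);
translate([110, 110, 120]) cylinder(h = 60, r = 90);
translate([50, 50, 180]) cube([120, 120, 70]);
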